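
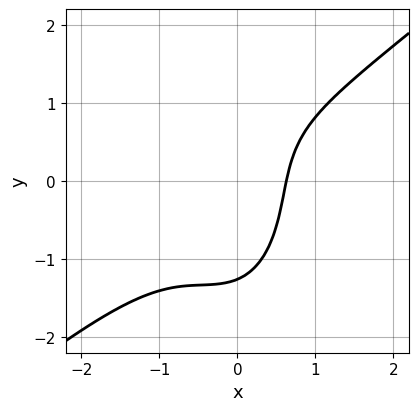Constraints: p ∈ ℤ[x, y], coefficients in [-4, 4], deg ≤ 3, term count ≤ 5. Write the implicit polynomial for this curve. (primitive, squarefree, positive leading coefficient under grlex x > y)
3*x^3 - 3*x^2*y - y^3 + 2*x - 2

The degree is 3 — no degree-2 curve has this shape.
Solving for integer coefficients yields p as stated.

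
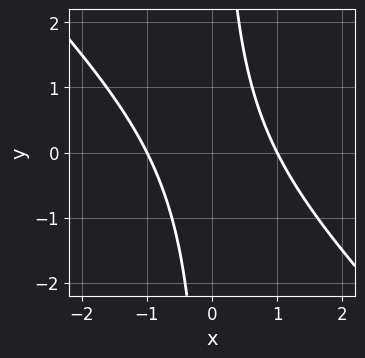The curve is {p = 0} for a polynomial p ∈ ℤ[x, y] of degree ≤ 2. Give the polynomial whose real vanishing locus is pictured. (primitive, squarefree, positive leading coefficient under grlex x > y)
1. The degree is 2 — no degree-1 curve has this shape.
2. Observable constraints: the x-axis gridline crossings are at x ∈ {-1, 1}; it misses every integer gridline on the y-axis.
3. These observations pin down the coefficients.

x^2 + x*y - 1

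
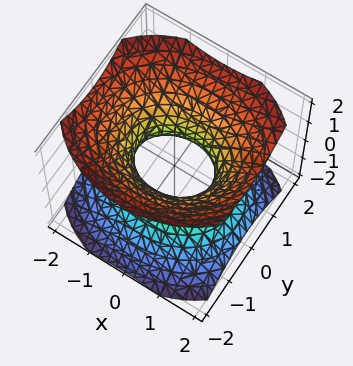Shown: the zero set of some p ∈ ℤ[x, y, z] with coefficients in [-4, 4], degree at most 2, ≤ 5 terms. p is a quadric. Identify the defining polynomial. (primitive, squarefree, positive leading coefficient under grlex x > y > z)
2*x^2 + 3*y^2 - 3*z^2 - 2

Degree: one connected sheet with a waist; a quadric, so deg p = 2.
Symmetries: mirror symmetry z ↦ −z ⇒ only even powers of z; mirror symmetry x ↦ −x ⇒ only even powers of x; the y ↦ −y reflection is a symmetry, so y appears only in even powers.
From the axis intercepts and sections: the surface avoids every integer z-axis point in the box; the x-axis gridline crossings are at x ∈ {-1, 1}.
Solving for integer coefficients yields p as stated.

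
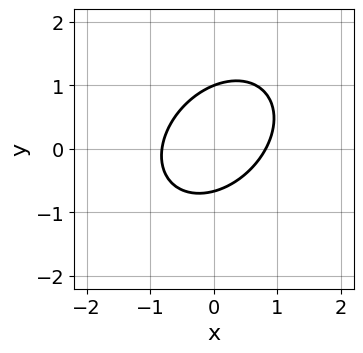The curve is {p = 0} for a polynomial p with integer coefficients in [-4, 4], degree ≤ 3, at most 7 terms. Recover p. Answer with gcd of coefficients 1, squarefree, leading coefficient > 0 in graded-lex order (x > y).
3*x^2 - 2*x*y + 3*y^2 - y - 2

Degree: a generic line meets the curve in up to 2 points, so deg p = 2.
From the visible intercepts: it crosses the y-axis at the gridline y = 1.
Solving for integer coefficients yields p as stated.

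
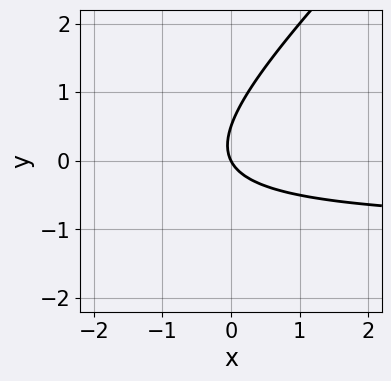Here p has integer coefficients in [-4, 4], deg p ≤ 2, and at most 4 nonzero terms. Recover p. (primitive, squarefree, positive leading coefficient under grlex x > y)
deg p = 2. A generic line meets the curve in up to 2 points.
Reading off the gridlines: one x-axis crossing is at x = 0; it meets the y-axis at y = 0 (among the integer gridlines).
Fitting integer coefficients to these (and the overall shape) gives p.

2*x*y - 2*y^2 + 2*x + y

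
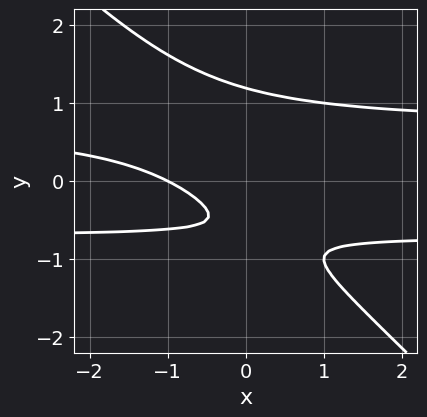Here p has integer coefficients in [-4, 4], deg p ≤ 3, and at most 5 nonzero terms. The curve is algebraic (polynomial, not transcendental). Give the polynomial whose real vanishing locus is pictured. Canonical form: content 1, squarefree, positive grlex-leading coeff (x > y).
2*x*y^2 + 2*y^3 - x - 2*y - 1

1. The degree is 3 — a generic line meets the curve in up to 3 points.
2. Checking where it meets the axes: it meets the x-axis at x = -1 (among the integer gridlines).
3. Fitting integer coefficients to these (and the overall shape) gives p.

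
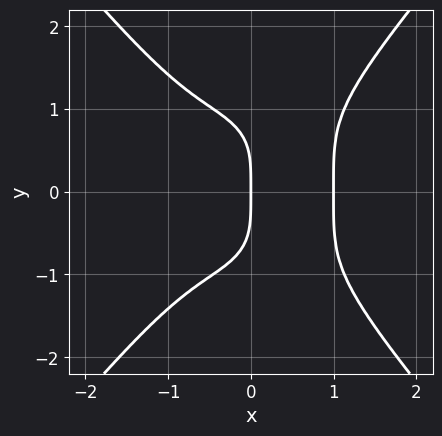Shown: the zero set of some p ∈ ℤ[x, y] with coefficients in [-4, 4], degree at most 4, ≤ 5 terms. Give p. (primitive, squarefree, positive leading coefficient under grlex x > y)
2*x^4 - y^4 - 2*x

(a) Degree: no degree-3 curve has this shape, so deg p = 4.
(b) Symmetries: the y ↦ −y reflection is a symmetry, so y appears only in even powers.
(c) From the visible intercepts: it crosses the y-axis at the gridline y = 0; the x-axis gridline crossings are at x ∈ {0, 1}.
(d) Putting this together gives p.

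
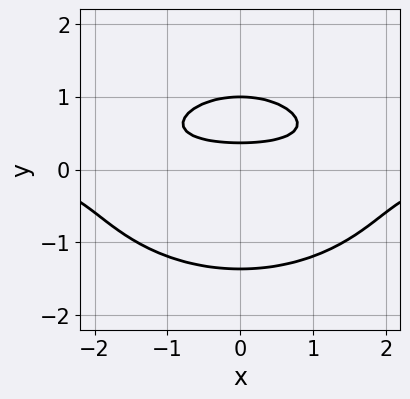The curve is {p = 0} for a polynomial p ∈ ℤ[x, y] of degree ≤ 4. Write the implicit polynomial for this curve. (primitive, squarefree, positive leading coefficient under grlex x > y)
x^2*y + 2*y^3 - 3*y + 1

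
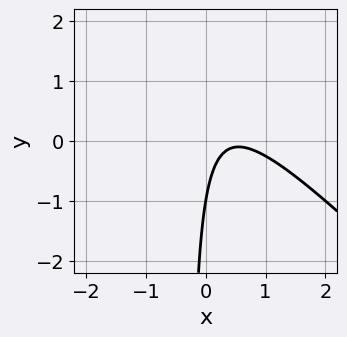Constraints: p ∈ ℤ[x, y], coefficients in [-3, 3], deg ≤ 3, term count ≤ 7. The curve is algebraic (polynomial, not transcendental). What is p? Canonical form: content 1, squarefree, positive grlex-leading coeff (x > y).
3*x^2 + 3*x*y - 3*x + y + 1

First, deg p = 2.
Next, reading off the gridlines: no x-intercept at any integer in the box; it meets the y-axis at y = -1 (among the integer gridlines).
Finally, fitting integer coefficients to these (and the overall shape) gives p.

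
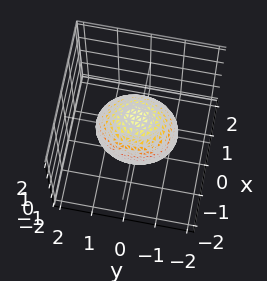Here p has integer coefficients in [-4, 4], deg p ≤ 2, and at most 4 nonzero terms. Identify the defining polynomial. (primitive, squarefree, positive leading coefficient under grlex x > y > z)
First, degree: a closed, bounded, convex surface; a quadric, so deg p = 2.
Next, symmetries: it's symmetric under x → −x, forcing even powers of x; mirror symmetry z ↦ −z ⇒ only even powers of z; the y ↦ −y reflection is a symmetry, so y appears only in even powers.
Then, against the integer gridlines: the x-axis gridline crossings are at x ∈ {-1, 1}.
Finally, the integer polynomial consistent with all of this is the stated p.

3*x^2 + 2*y^2 + 2*z^2 - 3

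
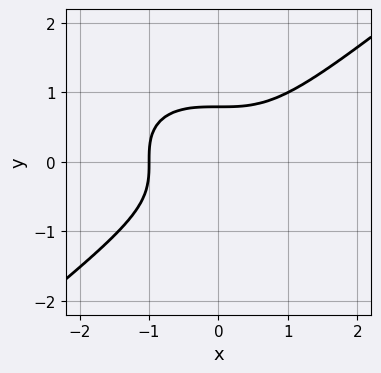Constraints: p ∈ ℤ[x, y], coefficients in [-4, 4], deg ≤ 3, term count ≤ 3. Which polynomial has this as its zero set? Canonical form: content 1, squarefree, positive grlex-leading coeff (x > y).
x^3 - 2*y^3 + 1

(a) deg p = 3. A generic line meets the curve in up to 3 points.
(b) From the axis intercepts and sections: one x-axis crossing is at x = -1.
(c) Matching integer coefficients to the picture gives p.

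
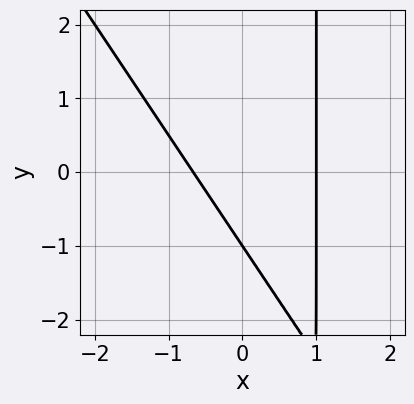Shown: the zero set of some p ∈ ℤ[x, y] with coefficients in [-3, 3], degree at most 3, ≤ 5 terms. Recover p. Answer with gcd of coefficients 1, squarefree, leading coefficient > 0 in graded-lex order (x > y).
3*x^2 + 2*x*y - x - 2*y - 2

(a) deg p = 2. A generic line meets the curve in up to 2 points.
(b) From the axis intercepts and sections: it crosses the y-axis at the gridline y = -1; one x-axis crossing is at x = 1.
(c) These observations pin down the coefficients.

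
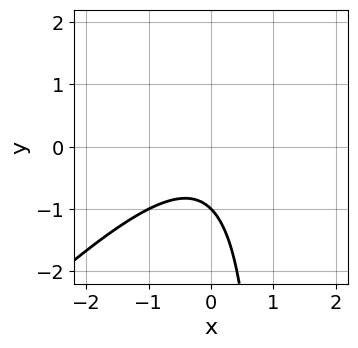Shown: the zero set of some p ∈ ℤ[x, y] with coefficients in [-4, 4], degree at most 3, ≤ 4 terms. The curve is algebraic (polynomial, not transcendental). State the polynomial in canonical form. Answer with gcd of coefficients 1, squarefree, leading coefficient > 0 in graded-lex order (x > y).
x^2 - x*y + y + 1

First, degree: no degree-1 curve has this shape, so deg p = 2.
Then, reading off the gridlines: no x-intercept at any integer in the box; one y-axis crossing is at y = -1.
Finally, solving for integer coefficients yields p as stated.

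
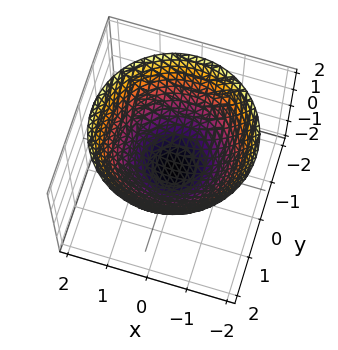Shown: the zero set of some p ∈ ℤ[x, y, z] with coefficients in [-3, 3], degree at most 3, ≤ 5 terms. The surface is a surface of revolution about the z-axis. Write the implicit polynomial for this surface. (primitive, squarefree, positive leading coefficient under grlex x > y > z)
2*x^2 + 2*y^2 - 3*z - 1

1. deg p = 2.
2. Symmetry: the z-axis is an axis of rotation, so x and y enter only as x² + y².
3. From the axis intercepts and sections: a circular section at z = 0 has radius between 0 and 1.
4. The integer polynomial consistent with all of this is the stated p.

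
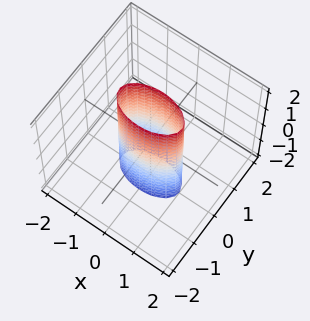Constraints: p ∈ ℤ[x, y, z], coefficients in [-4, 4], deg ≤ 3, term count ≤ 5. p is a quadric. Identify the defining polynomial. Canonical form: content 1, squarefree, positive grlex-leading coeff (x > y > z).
1. The degree is 2 — a cylinder; a quadric.
2. Symmetries: it's symmetric under x → −x, forcing even powers of x; mirror symmetry z ↦ −z ⇒ only even powers of z; the y ↦ −y reflection is a symmetry, so y appears only in even powers.
3. From the visible intercepts: among the integer gridlines, it crosses the x-axis at x ∈ {-1, 1}; no z-intercept at any integer in the box.
4. The integer polynomial consistent with all of this is the stated p.

x^2 + 3*y^2 - 1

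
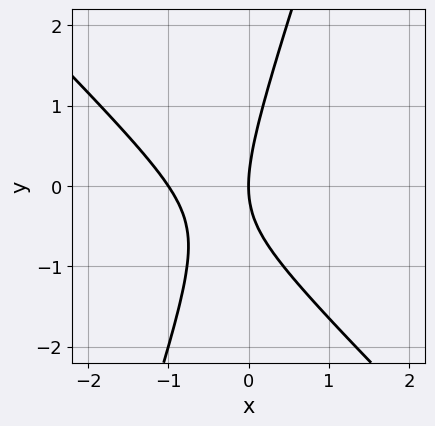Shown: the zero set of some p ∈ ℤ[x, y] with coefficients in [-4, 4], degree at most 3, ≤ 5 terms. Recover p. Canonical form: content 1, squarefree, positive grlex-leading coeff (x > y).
3*x^2 + 2*x*y - y^2 + 3*x

(a) deg p = 2.
(b) Reading off the gridlines: the x-axis gridline crossings are at x ∈ {-1, 0}; it crosses the y-axis at the gridline y = 0.
(c) Solving for integer coefficients yields p as stated.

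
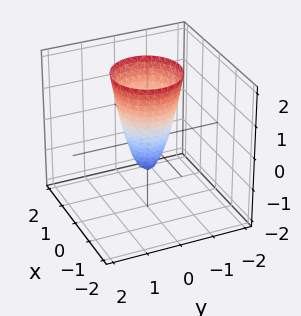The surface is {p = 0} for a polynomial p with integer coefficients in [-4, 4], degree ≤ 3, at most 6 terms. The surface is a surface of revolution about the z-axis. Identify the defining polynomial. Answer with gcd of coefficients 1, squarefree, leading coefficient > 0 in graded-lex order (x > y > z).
3*x^2 + 3*y^2 - z - 1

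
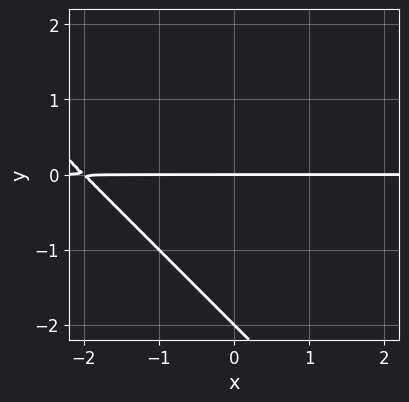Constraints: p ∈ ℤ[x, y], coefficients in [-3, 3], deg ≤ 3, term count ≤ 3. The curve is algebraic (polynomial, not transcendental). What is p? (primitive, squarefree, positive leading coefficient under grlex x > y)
First, deg p = 2. A generic line meets the curve in up to 2 points.
Then, from the axis intercepts and sections: among the integer gridlines, it crosses the y-axis at y ∈ {-2, 0}; the visible x-axis segment lies entirely on the curve.
Finally, matching integer coefficients to the picture gives p.

x*y + y^2 + 2*y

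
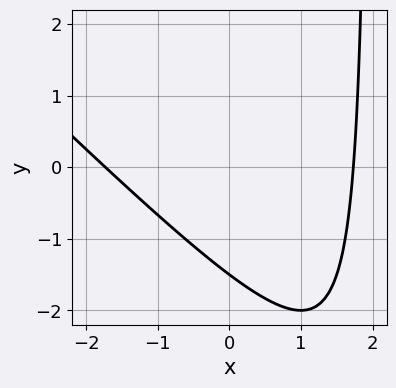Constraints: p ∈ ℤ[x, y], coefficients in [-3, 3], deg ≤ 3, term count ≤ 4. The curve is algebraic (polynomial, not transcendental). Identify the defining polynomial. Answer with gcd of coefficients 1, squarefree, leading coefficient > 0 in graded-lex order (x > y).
x^2 + x*y - 2*y - 3

1. The degree is 2 — no degree-1 curve has this shape.
2. Solving for integer coefficients yields p as stated.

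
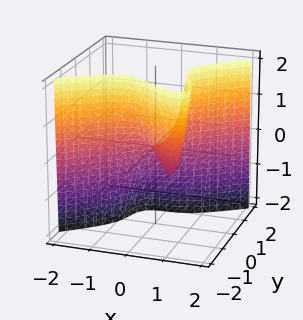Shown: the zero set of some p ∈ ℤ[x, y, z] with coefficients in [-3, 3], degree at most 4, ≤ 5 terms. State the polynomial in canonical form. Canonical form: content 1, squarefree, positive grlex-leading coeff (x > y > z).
First, degree: a generic line meets the surface in up to 3 points, so deg p = 3.
Next, from the axis intercepts and sections: it meets the z-axis at z = 0 (among the integer gridlines); it crosses the x-axis at the gridline x = 0.
Finally, assembling these constraints gives the stated polynomial.

3*x^3 - 3*x*y^2 - 3*y^3 + 3*x*y - z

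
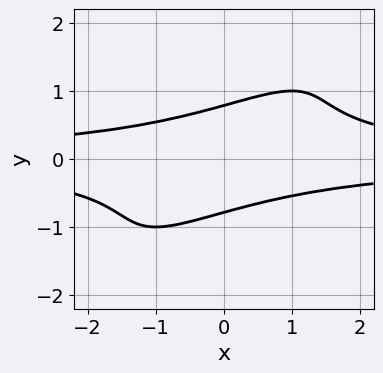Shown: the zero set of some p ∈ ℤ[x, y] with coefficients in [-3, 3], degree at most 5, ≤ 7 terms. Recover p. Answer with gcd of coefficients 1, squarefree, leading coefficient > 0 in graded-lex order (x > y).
x^2*y^2 - 2*x*y^3 + y^4 + y^2 - 1

Degree: the shape is more complex than any degree-3 curve, so deg p = 4.
From the visible intercepts: the curve avoids every integer x-axis point in the box.
These observations pin down the coefficients.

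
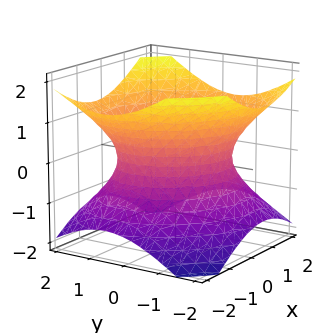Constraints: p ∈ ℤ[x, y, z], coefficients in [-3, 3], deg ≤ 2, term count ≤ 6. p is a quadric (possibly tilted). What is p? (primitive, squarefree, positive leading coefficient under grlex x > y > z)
2*x^2 + x*y + 2*y^2 - 3*z^2 - 3

First, deg p = 2. A generic line meets the surface in up to 2 points.
Next, reading off the gridlines: it misses every integer gridline on the z-axis.
Finally, the integer polynomial consistent with all of this is the stated p.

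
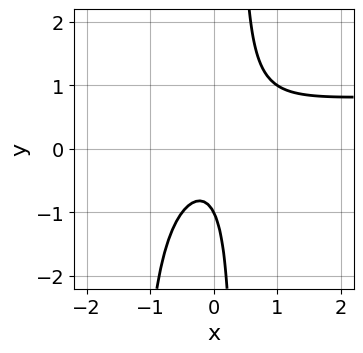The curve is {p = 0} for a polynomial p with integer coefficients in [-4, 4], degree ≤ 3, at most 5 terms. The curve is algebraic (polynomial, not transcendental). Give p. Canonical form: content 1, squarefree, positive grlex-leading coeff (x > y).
The degree is 3 — a generic line meets the curve in up to 3 points.
Observable constraints: it misses every integer gridline on the x-axis; it meets the y-axis at y = -1 (among the integer gridlines).
Assembling these constraints gives the stated polynomial.

2*x^2*y - 2*x^2 + 2*x*y - y - 1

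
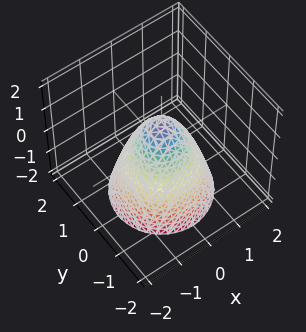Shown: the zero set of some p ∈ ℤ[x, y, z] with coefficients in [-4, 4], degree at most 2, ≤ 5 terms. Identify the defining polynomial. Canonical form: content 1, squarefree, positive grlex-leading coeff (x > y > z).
Degree: no degree-1 surface has this shape, so deg p = 2.
Symmetry: every cross-section ⟂ z is a circle, so x, y appear only via x² + y².
Reading off the gridlines: it crosses the z-axis at the gridline z = 1; a circular section at z = 0 has radius between 0 and 1.
These observations pin down the coefficients.

3*x^2 + 3*y^2 + 2*z - 2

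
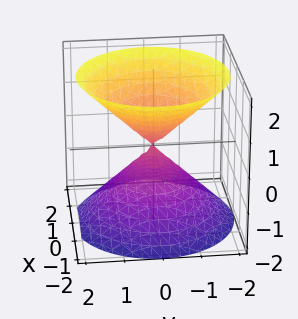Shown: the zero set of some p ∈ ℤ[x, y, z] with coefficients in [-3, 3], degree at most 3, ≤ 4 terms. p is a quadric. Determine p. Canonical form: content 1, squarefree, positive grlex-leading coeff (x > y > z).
x^2 + y^2 - z^2

1. The picture has 2 separate pieces. They look like related sheets of one shape, so recover p as a whole.
2. The degree is 2 — a double cone through the origin; a quadric.
3. Symmetry: the z-axis is an axis of rotation, so x and y enter only as x² + y²; mirror symmetry z ↦ −z ⇒ only even powers of z.
4. From the axis intercepts and sections: a circular section at z = 1 has radius exactly 1; one y-axis crossing is at y = 0.
5. Assembling these constraints gives the stated polynomial.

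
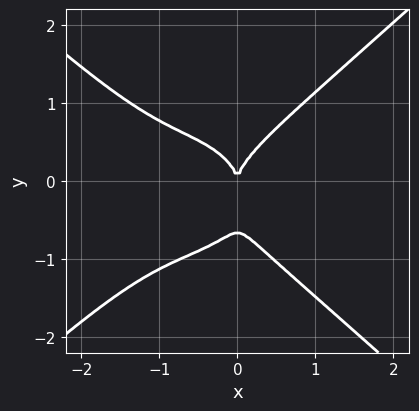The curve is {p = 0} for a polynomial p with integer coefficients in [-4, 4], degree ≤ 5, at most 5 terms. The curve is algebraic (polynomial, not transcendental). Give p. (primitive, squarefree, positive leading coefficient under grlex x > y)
First, deg p = 4. The shape is more complex than any degree-3 curve.
Then, reading off the gridlines: it meets the y-axis at y = 0 (among the integer gridlines); one x-axis crossing is at x = 0.
Finally, these observations pin down the coefficients.

2*x^4 - 3*y^4 + 3*x^3 - 2*y^3 + 3*x^2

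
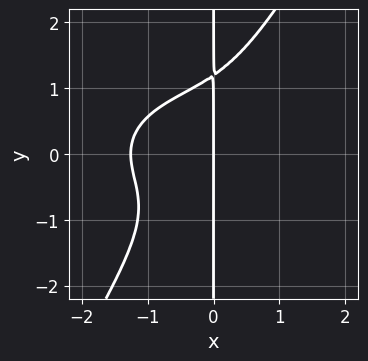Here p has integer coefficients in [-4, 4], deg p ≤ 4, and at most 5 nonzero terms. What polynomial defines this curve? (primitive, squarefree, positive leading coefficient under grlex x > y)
1. The degree is 4 — a generic line meets the curve in up to 4 points.
2. Against the integer gridlines: the visible y-axis segment lies entirely on the curve; it crosses the x-axis at the gridline x = 0.
3. Together with the visible shape, these determine p as stated.

x^4 + 3*x^2*y^2 - 2*x*y^3 + x*y^2 + 2*x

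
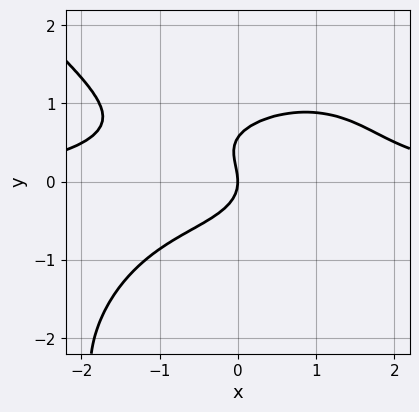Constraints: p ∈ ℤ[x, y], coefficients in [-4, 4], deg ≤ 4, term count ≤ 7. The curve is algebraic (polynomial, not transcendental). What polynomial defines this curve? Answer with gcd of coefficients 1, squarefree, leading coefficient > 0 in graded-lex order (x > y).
x^3*y + y^4 + 3*y^3 - 2*y^2 - 2*x

First, degree: the shape is more complex than any degree-3 curve, so deg p = 4.
Next, against the integer gridlines: it meets the y-axis at y = 0 (among the integer gridlines); it meets the x-axis at x = 0 (among the integer gridlines).
Finally, fitting integer coefficients to these (and the overall shape) gives p.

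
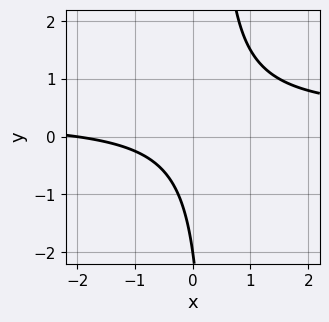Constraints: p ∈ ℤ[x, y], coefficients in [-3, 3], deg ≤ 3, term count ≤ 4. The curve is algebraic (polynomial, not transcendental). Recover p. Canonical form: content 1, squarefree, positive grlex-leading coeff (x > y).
3*x*y - x - y - 2

The degree is 2 — the shape is more complex than any degree-1 curve.
From the visible intercepts: one y-axis crossing is at y = -2; one x-axis crossing is at x = -2.
Solving for integer coefficients yields p as stated.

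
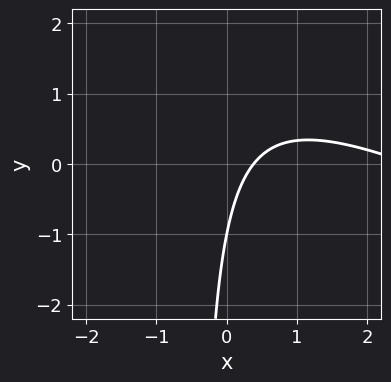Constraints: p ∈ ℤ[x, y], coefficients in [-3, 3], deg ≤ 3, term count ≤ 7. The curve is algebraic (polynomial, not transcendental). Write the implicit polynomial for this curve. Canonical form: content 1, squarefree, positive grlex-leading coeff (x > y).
x^2 + 2*x*y - 3*x + y + 1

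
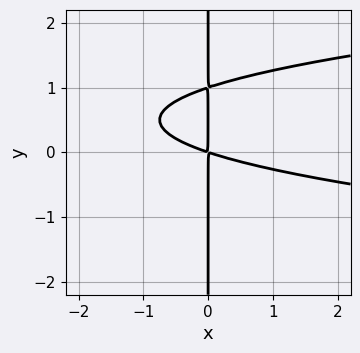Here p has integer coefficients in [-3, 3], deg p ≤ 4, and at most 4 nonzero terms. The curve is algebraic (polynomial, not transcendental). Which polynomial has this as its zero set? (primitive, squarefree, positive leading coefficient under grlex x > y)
The degree is 3 — a generic line meets the curve in up to 3 points.
From the visible intercepts: every point of the y-axis in the box is on the curve.
Fitting integer coefficients to these (and the overall shape) gives p.

3*x*y^2 - x^2 - 3*x*y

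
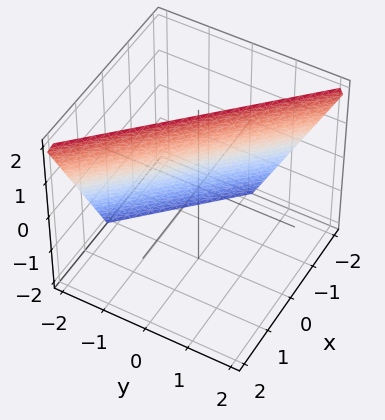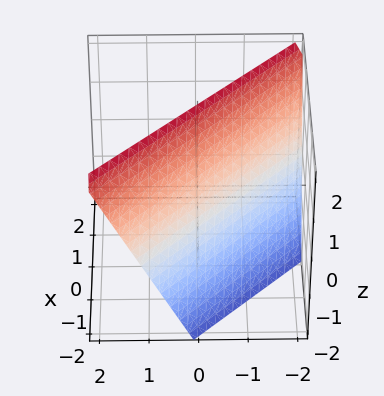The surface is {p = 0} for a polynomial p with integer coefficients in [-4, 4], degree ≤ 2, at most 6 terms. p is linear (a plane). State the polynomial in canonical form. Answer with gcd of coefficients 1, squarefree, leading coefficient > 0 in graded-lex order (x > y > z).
2*x + 2*y - z + 2

First, the degree is 1 — the surface is flat (a plane).
Next, checking where it meets the axes: one y-axis crossing is at y = -1; one z-axis crossing is at z = 2; it crosses the x-axis at the gridline x = -1.
Finally, putting this together gives p.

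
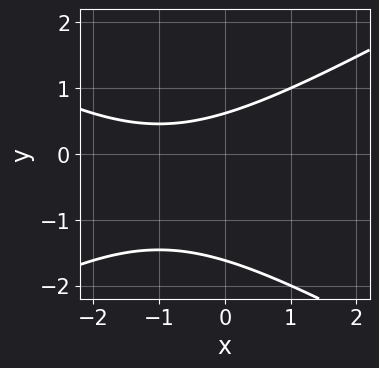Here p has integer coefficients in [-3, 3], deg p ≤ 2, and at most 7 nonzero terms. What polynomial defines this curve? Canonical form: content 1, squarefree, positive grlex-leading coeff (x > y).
x^2 - 3*y^2 + 2*x - 3*y + 3

1. The degree is 2 — no degree-1 curve has this shape.
2. From the visible intercepts: no x-intercept at any integer in the box.
3. Together with the visible shape, these determine p as stated.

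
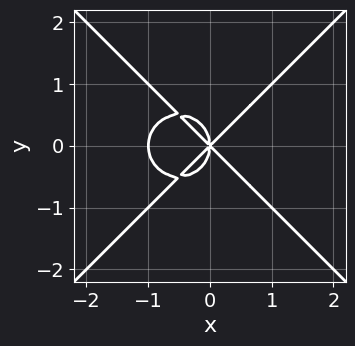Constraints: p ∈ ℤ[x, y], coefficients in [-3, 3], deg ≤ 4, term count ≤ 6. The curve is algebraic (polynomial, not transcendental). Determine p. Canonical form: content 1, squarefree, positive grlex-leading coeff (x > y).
x^4 - y^4 + x^3 - x*y^2

First, the degree is 4 — the shape is more complex than any degree-3 curve.
Then, symmetries: mirror symmetry y ↦ −y ⇒ only even powers of y.
Then, observable constraints: among the integer gridlines, it crosses the x-axis at x ∈ {-1, 0}; it crosses the y-axis at the gridline y = 0.
Finally, putting this together gives p.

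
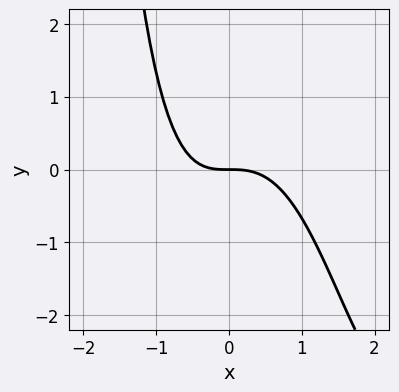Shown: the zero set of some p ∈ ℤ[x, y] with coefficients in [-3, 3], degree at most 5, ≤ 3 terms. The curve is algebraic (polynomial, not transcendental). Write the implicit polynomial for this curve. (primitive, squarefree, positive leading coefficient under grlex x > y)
x^4 - 3*x^3 - 3*y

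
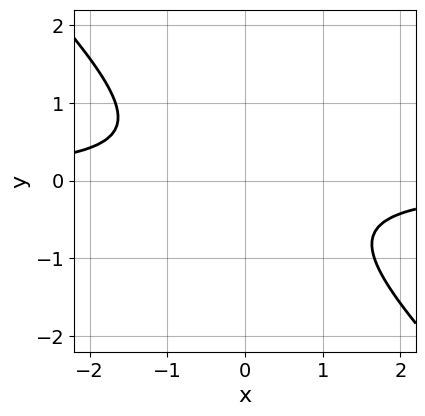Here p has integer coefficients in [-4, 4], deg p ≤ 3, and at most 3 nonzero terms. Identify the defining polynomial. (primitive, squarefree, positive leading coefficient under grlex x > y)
First, the degree is 2 — the shape is more complex than any degree-1 curve.
Next, observable constraints: the curve avoids every integer x-axis point in the box; no y-intercept at any integer in the box.
Finally, putting this together gives p.

3*x*y + 3*y^2 + 2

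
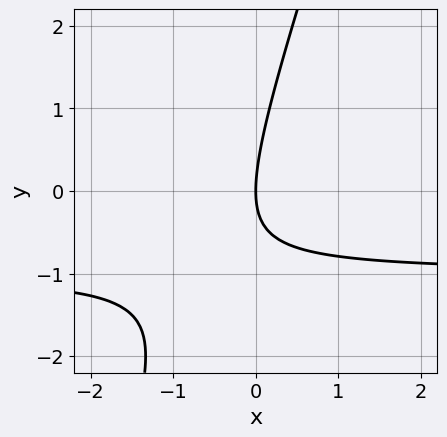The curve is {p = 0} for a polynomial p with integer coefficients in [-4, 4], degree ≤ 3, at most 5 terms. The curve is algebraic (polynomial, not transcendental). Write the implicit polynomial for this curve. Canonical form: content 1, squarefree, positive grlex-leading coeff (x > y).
3*x*y - y^2 + 3*x

(a) deg p = 2. No degree-1 curve has this shape.
(b) From the axis intercepts and sections: it crosses the y-axis at the gridline y = 0; one x-axis crossing is at x = 0.
(c) These observations pin down the coefficients.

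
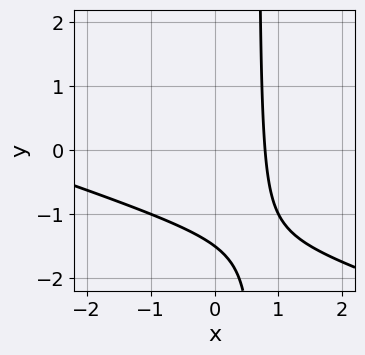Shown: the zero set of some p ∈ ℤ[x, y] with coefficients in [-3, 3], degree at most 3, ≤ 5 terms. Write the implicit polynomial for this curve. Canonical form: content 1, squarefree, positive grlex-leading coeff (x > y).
The degree is 2 — no degree-1 curve has this shape.
The integer polynomial consistent with all of this is the stated p.

x^2 + 3*x*y + 3*x - 2*y - 3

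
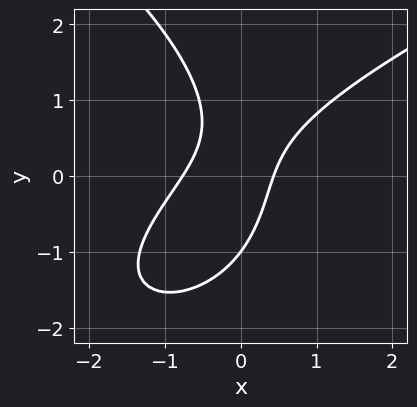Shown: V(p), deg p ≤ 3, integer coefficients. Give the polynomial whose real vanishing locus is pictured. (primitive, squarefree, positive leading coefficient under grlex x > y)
y^3 - 3*x^2 + 3*x*y - x + 1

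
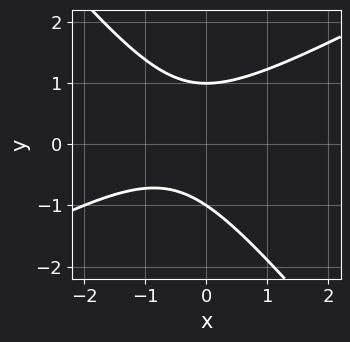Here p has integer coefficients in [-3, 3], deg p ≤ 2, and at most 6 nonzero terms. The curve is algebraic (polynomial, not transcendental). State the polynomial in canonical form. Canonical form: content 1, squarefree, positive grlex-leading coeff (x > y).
(a) The degree is 2 — the shape is more complex than any degree-1 curve.
(b) From the visible intercepts: among the integer gridlines, it crosses the y-axis at y ∈ {-1, 1}; no x-intercept at any integer in the box.
(c) Assembling these constraints gives the stated polynomial.

2*x^2 - 2*x*y - 3*y^2 + 2*x + 3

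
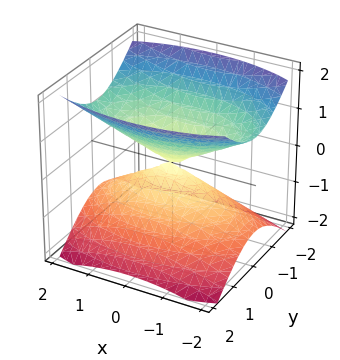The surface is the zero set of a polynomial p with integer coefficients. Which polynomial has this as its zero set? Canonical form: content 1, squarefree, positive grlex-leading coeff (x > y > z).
(a) There are 2 components. They look like related sheets of one shape, so recover p as a whole.
(b) The degree is 2 — a double cone through the origin; a quadric.
(c) Symmetries: it's symmetric under z → −z, forcing even powers of z; the x ↦ −x reflection is a symmetry, so x appears only in even powers; the y ↦ −y reflection is a symmetry, so y appears only in even powers.
(d) From the visible intercepts: it meets the z-axis at z = 0 (among the integer gridlines); one x-axis crossing is at x = 0; it crosses the y-axis at the gridline y = 0.
(e) Fitting integer coefficients to these (and the overall shape) gives p.

x^2 + 3*y^2 - 3*z^2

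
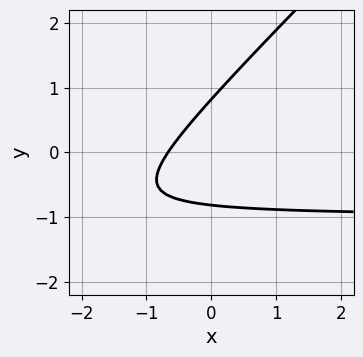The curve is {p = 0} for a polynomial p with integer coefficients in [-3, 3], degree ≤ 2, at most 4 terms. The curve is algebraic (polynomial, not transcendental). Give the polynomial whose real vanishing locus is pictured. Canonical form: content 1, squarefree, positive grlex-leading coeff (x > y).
1. Degree: no degree-1 curve has this shape, so deg p = 2.
2. Solving for integer coefficients yields p as stated.

3*x*y - 3*y^2 + 3*x + 2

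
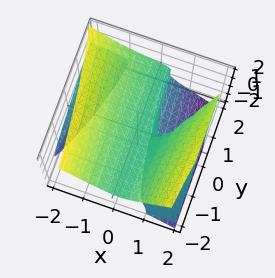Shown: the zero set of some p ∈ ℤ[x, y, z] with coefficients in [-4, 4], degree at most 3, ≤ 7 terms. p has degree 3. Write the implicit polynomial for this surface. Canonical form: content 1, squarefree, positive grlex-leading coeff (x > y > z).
x^2*y - 3*x^2*z + 3*z^3 + 2*x - 1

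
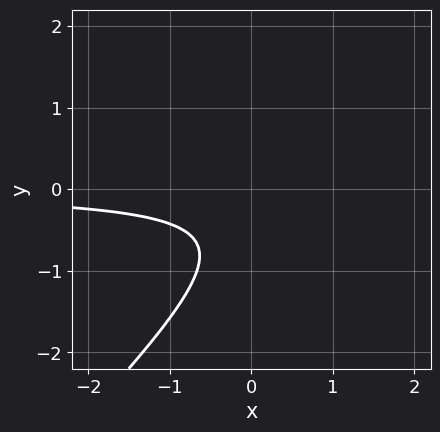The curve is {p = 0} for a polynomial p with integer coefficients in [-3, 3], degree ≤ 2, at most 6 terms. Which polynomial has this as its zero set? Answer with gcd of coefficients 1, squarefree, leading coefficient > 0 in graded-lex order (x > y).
3*x*y - 3*y^2 - 3*y - 2

(a) Degree: no degree-1 curve has this shape, so deg p = 2.
(b) Against the integer gridlines: it misses every integer gridline on the x-axis; it misses every integer gridline on the y-axis.
(c) Putting this together gives p.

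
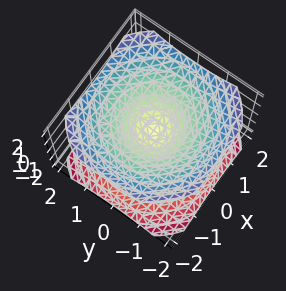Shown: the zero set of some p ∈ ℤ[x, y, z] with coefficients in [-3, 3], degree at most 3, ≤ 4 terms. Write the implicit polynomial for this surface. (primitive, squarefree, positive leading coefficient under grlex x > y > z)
2*x^2 + 2*y^2 - 3*z^2

1. I count 2 distinct pieces.
2. The degree is 2 — two nappes meeting at a single point; a quadric.
3. Symmetries: the z-axis is an axis of rotation, so x and y enter only as x² + y²; mirror symmetry z ↦ −z ⇒ only even powers of z.
4. From the visible intercepts: a circular section at z = -1 has radius between 1 and 2; one x-axis crossing is at x = 0; it crosses the z-axis at the gridline z = 0.
5. Assembling these constraints gives the stated polynomial.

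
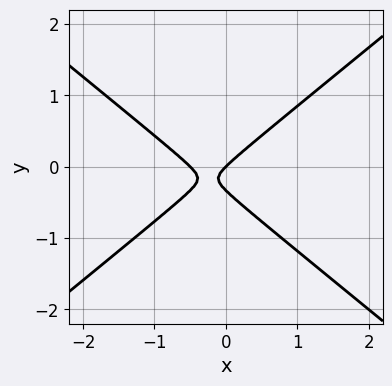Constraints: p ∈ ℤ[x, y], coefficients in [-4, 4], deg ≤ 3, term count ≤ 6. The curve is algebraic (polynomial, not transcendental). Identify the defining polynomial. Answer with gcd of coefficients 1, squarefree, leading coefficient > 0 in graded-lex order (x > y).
2*x^2 - 3*y^2 + x - y

First, deg p = 2. A generic line meets the curve in up to 2 points.
Then, against the integer gridlines: one y-axis crossing is at y = 0; it crosses the x-axis at the gridline x = 0.
Finally, the integer polynomial consistent with all of this is the stated p.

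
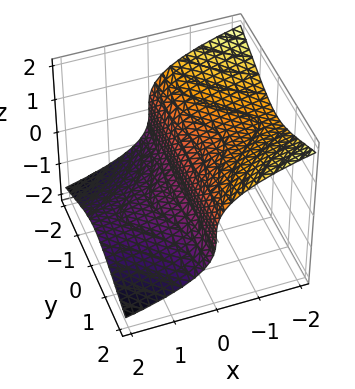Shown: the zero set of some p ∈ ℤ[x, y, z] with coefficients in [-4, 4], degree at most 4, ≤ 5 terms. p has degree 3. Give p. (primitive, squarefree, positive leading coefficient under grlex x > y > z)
x*y^2 + 2*z^3 + x

Degree: the shape is more complex than any degree-2 surface, so deg p = 3.
From the axis intercepts and sections: the visible y-axis segment lies entirely on the surface; it crosses the x-axis at the gridline x = 0.
These observations pin down the coefficients.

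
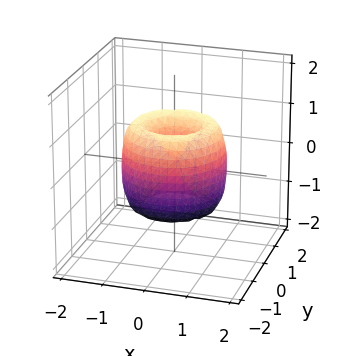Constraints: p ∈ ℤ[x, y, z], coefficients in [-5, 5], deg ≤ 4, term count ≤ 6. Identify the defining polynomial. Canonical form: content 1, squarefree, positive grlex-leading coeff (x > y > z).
1. Degree: the shape is more complex than any degree-3 surface, so deg p = 4.
2. Symmetries: the z-axis is an axis of rotation, so x and y enter only as x² + y².
3. From the axis intercepts and sections: it meets the z-axis at z = 0 (among the integer gridlines); it crosses the y-axis at the gridline y = 0; one x-axis crossing is at x = 0; a circular section at z = 0 has radius between 1 and 2.
4. Solving for integer coefficients yields p as stated.

2*x^4 + 4*x^2*y^2 + 2*y^4 - 3*x^2 - 3*y^2 + z^2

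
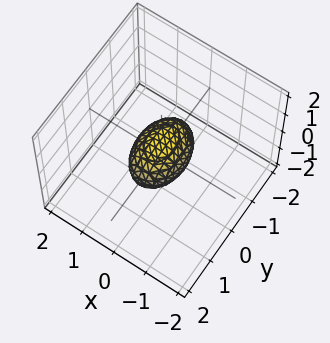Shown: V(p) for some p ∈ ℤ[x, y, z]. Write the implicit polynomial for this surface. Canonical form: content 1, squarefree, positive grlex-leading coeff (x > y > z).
2*x^2 + y^2 + 2*z^2 - 1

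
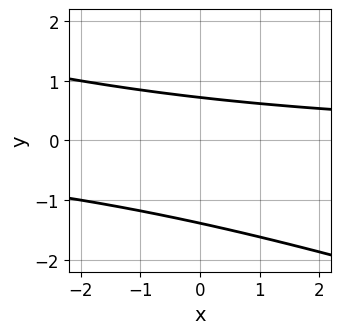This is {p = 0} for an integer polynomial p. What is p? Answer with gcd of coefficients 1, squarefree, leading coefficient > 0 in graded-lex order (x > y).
(a) Degree: a generic line meets the curve in up to 2 points, so deg p = 2.
(b) Checking where it meets the axes: no x-intercept at any integer in the box.
(c) Putting this together gives p.

x*y + 3*y^2 + 2*y - 3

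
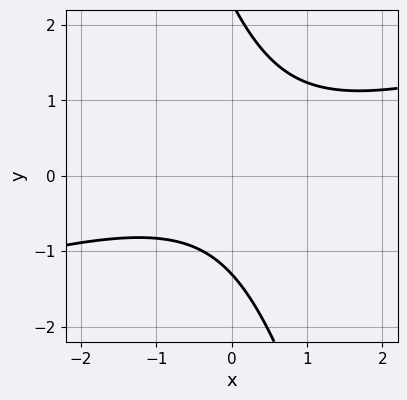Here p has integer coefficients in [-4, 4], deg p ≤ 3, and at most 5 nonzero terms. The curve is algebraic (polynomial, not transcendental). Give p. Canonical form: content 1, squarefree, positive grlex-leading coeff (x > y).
The degree is 2 — a generic line meets the curve in up to 2 points.
Observable constraints: no x-intercept at any integer in the box.
Together with the visible shape, these determine p as stated.

x^2 - 3*x*y - y^2 + y + 3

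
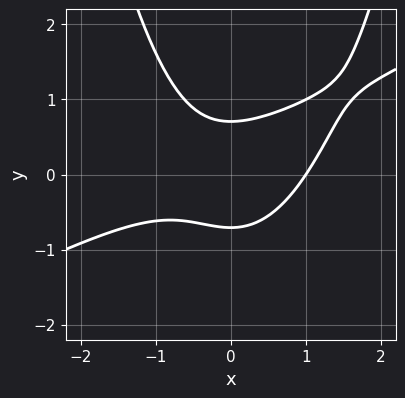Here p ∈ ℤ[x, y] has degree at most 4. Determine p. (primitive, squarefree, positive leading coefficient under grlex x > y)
x^3 - 2*x^2*y + 2*y^2 - 1

1. deg p = 3. A generic line meets the curve in up to 3 points.
2. Against the integer gridlines: one x-axis crossing is at x = 1.
3. The integer polynomial consistent with all of this is the stated p.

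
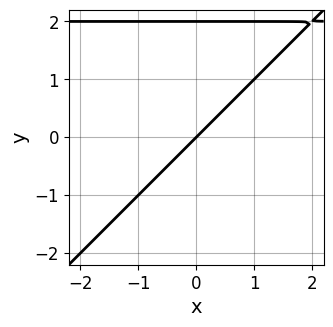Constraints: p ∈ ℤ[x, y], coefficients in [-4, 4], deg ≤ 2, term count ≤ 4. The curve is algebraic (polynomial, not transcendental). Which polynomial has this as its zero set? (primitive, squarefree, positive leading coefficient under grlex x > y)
1. deg p = 2. A generic line meets the curve in up to 2 points.
2. From the axis intercepts and sections: among the integer gridlines, it crosses the y-axis at y ∈ {0, 2}; it crosses the x-axis at the gridline x = 0.
3. Putting this together gives p.

x*y - y^2 - 2*x + 2*y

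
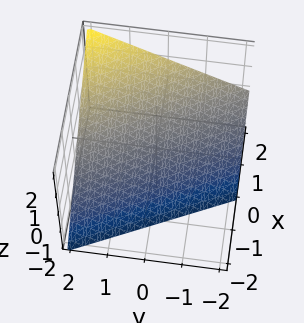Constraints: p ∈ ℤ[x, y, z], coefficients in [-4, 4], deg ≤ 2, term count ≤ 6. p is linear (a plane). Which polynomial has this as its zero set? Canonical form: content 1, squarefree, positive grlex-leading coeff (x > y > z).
2*x + y - 2*z - 2

(a) deg p = 1. The surface is flat (a plane).
(b) Checking where it meets the axes: it meets the x-axis at x = 1 (among the integer gridlines); it crosses the y-axis at the gridline y = 2.
(c) Matching integer coefficients to the picture gives p. Check: (0, 0, -1) on the z-axis lies on the surface, and p(0, 0, -1) = 0. ✓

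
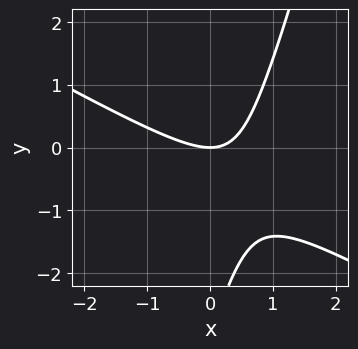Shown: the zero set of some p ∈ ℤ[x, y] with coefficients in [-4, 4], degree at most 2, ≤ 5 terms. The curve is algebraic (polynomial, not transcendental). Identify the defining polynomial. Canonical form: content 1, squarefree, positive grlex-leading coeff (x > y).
2*x^2 + 3*x*y - y^2 - 3*y

(a) The degree is 2 — a generic line meets the curve in up to 2 points.
(b) From the visible intercepts: it meets the x-axis at x = 0 (among the integer gridlines); it meets the y-axis at y = 0 (among the integer gridlines).
(c) Matching integer coefficients to the picture gives p.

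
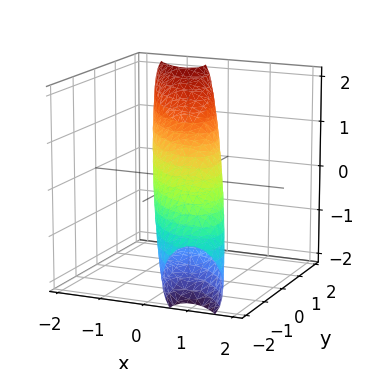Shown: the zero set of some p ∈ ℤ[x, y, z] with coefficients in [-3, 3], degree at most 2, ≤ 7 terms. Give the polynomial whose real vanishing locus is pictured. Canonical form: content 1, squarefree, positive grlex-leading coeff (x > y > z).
3*x^2 + 3*x*y + 2*y^2 - 3*y*z + 2*z^2 - 2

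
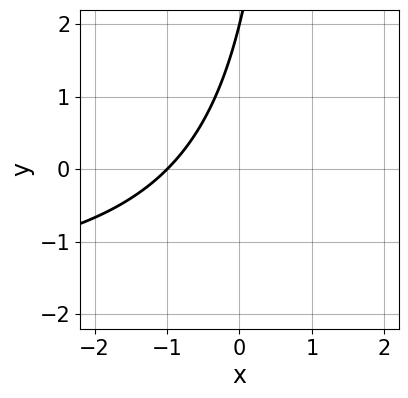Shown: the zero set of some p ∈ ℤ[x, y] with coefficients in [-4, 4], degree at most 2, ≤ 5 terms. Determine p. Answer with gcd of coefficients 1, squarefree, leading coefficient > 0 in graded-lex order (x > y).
(a) deg p = 2.
(b) Observable constraints: one x-axis crossing is at x = -1; it meets the y-axis at y = 2 (among the integer gridlines).
(c) The integer polynomial consistent with all of this is the stated p.

x*y + 2*x - y + 2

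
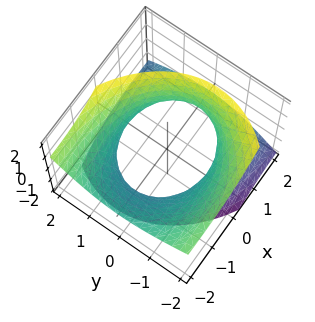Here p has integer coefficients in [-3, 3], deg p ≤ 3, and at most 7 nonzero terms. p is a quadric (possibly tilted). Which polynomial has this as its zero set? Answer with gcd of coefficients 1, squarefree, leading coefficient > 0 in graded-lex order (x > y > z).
x^2 + 3*x*z + 2*y^2 + y*z - 2*z^2 - 3

First, deg p = 2. The shape is more complex than any degree-1 surface.
Next, against the integer gridlines: no z-intercept at any integer in the box.
Finally, together with the visible shape, these determine p as stated.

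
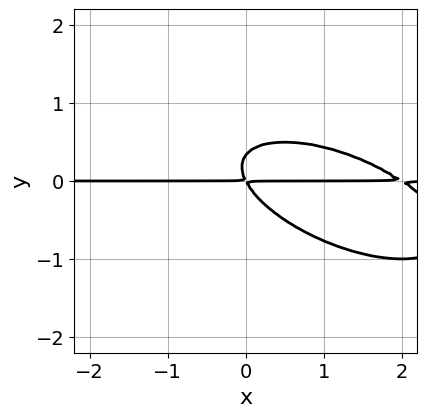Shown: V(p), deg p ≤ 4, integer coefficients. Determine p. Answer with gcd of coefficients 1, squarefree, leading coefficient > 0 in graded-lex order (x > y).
x^2*y + 2*x*y^2 + 3*y^3 - 2*x*y - y^2

(a) deg p = 3. A generic line meets the curve in up to 3 points.
(b) Observable constraints: the visible x-axis segment lies entirely on the curve.
(c) Solving for integer coefficients yields p as stated.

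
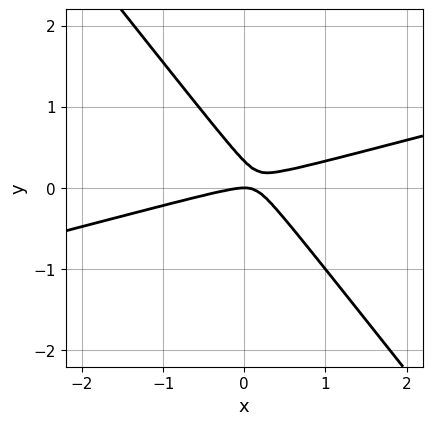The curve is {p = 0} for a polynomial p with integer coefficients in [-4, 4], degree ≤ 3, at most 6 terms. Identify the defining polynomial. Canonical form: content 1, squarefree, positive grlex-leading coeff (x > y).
deg p = 2. No degree-1 curve has this shape.
Checking where it meets the axes: it crosses the x-axis at the gridline x = 0; it crosses the y-axis at the gridline y = 0.
Fitting integer coefficients to these (and the overall shape) gives p.

x^2 - 3*x*y - 3*y^2 + y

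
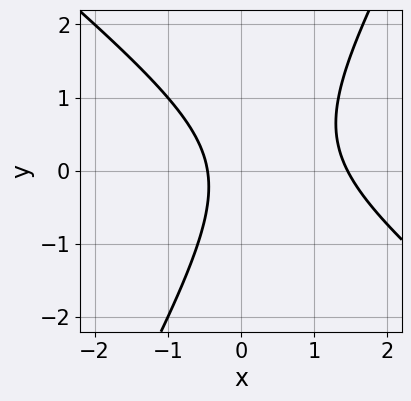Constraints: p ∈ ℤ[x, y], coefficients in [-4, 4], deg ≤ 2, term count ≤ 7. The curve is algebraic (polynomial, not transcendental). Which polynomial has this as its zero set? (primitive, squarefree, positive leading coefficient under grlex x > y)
First, the degree is 2 — the shape is more complex than any degree-1 curve.
Next, from the axis intercepts and sections: no y-intercept at any integer in the box.
Finally, assembling these constraints gives the stated polynomial.

3*x^2 + 2*x*y - 2*y^2 - 3*x - 2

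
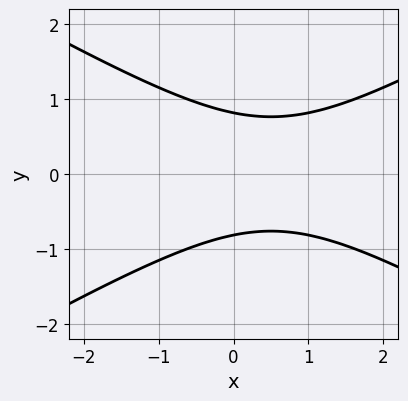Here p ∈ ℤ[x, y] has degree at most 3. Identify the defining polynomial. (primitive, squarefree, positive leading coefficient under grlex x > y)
First, degree: the shape is more complex than any degree-1 curve, so deg p = 2.
Then, symmetries: mirror symmetry y ↦ −y ⇒ only even powers of y.
Next, from the axis intercepts and sections: the curve avoids every integer x-axis point in the box.
Finally, together with the visible shape, these determine p as stated.

x^2 - 3*y^2 - x + 2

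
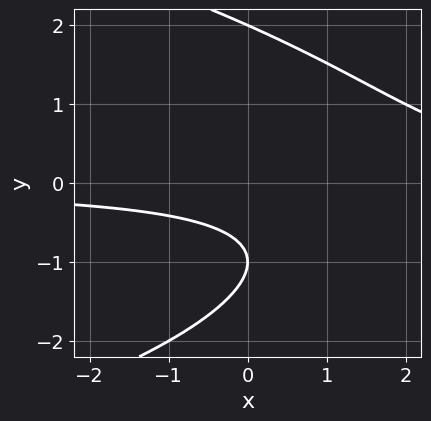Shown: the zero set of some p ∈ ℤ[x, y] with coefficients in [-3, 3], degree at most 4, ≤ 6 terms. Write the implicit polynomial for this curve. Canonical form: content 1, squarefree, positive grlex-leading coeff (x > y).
(a) deg p = 3. The shape is more complex than any degree-2 curve.
(b) Against the integer gridlines: the curve avoids every integer x-axis point in the box; the y-axis gridline crossings are at y ∈ {-1, 2}.
(c) These observations pin down the coefficients.

y^3 + 2*x*y - 3*y - 2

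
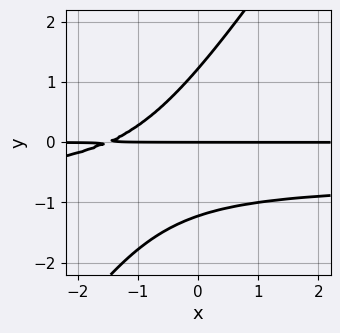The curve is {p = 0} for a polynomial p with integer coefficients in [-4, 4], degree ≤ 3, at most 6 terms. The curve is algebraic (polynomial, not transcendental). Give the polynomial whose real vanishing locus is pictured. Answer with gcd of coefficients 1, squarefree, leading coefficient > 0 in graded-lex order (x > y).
deg p = 3. A generic line meets the curve in up to 3 points.
Reading off the gridlines: the visible x-axis segment lies entirely on the curve; it meets the y-axis at y = 0 (among the integer gridlines).
Together with the visible shape, these determine p as stated.

3*x*y^2 - 2*y^3 + 2*x*y + 3*y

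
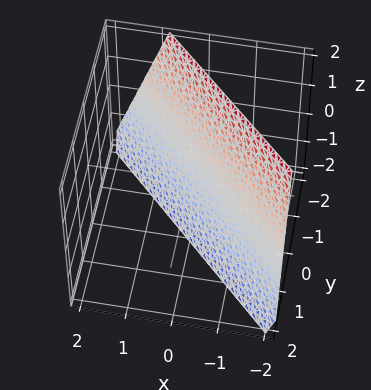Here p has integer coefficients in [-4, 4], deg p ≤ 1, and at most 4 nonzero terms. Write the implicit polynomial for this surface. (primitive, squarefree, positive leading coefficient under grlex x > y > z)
3*x + 3*y + z + 2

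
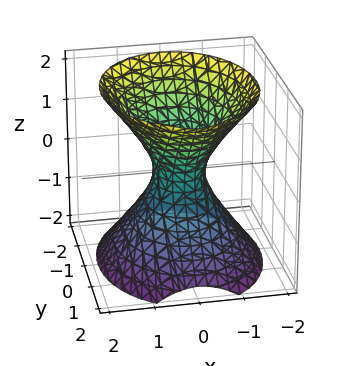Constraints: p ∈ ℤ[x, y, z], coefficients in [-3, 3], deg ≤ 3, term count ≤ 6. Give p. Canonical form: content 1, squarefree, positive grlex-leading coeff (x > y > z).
Degree: an hourglass — one-sheet hyperboloid; a quadric, so deg p = 2.
Symmetries: mirror symmetry x ↦ −x ⇒ only even powers of x; the y ↦ −y reflection is a symmetry, so y appears only in even powers; mirror symmetry z ↦ −z ⇒ only even powers of z.
Checking where it meets the axes: it misses every integer gridline on the z-axis.
Matching integer coefficients to the picture gives p.

3*x^2 + 2*y^2 - 2*z^2 - 1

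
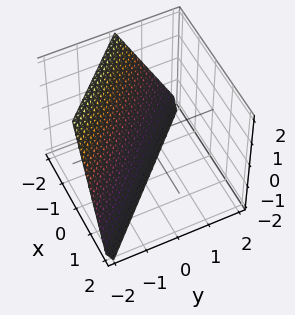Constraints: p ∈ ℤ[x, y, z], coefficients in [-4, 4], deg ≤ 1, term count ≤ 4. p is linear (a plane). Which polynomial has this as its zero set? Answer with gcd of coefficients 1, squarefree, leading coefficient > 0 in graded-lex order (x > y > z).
2*x + 2*y + z + 2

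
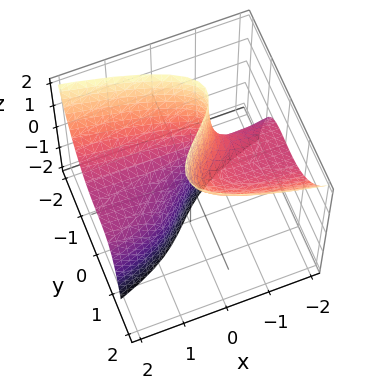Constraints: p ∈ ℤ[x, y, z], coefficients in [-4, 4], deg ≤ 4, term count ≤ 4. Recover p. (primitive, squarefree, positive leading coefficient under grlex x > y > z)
deg p = 3. The shape is more complex than any degree-2 surface.
From the visible intercepts: no z-intercept at any integer in the box; the surface avoids every integer x-axis point in the box.
These observations pin down the coefficients.

3*y^3 + 3*x*z - 3*y*z + 1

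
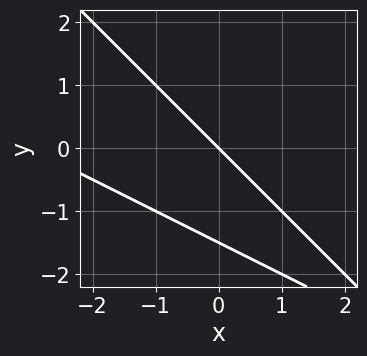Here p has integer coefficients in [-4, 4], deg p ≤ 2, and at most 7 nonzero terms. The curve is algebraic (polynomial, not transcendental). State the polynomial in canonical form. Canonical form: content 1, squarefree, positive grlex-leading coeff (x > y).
(a) The degree is 2 — the shape is more complex than any degree-1 curve.
(b) Checking where it meets the axes: one y-axis crossing is at y = 0; it crosses the x-axis at the gridline x = 0.
(c) Together with the visible shape, these determine p as stated.

x^2 + 3*x*y + 2*y^2 + 3*x + 3*y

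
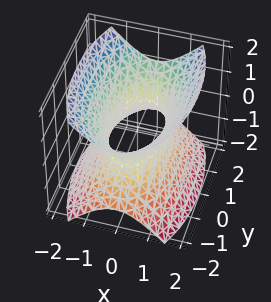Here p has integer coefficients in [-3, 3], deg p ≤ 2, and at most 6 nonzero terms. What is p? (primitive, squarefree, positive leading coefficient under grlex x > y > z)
3*x^2 + y^2 - 2*z^2 - 2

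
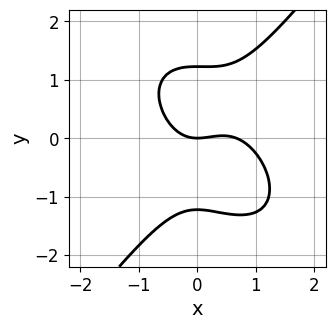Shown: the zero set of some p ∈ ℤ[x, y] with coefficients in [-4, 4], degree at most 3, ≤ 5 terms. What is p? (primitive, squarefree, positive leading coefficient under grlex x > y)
3*x^3 + x^2*y - 2*y^3 - 2*x^2 + 3*y

deg p = 3. The shape is more complex than any degree-2 curve.
From the visible intercepts: one y-axis crossing is at y = 0; one x-axis crossing is at x = 0.
Fitting integer coefficients to these (and the overall shape) gives p.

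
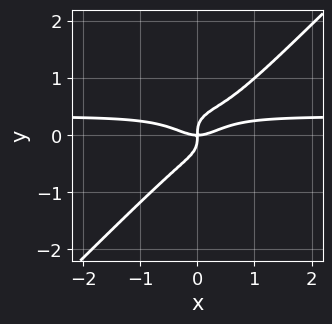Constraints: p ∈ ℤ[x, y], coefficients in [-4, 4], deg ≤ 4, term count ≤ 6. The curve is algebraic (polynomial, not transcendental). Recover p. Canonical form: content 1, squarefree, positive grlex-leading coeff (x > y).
3*x^3*y - 3*y^4 - x^3 + x*y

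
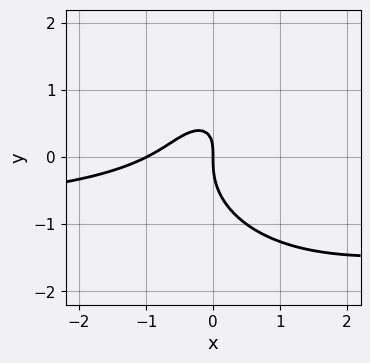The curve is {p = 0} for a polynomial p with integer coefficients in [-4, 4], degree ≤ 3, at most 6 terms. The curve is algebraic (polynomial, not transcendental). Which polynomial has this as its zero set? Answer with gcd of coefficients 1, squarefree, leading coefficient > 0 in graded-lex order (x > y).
Degree: a generic line meets the curve in up to 3 points, so deg p = 3.
Checking where it meets the axes: it crosses the y-axis at the gridline y = 0; the x-axis gridline crossings are at x ∈ {-1, 0}.
Putting this together gives p.

x^2*y + y^3 + x^2 - x*y + x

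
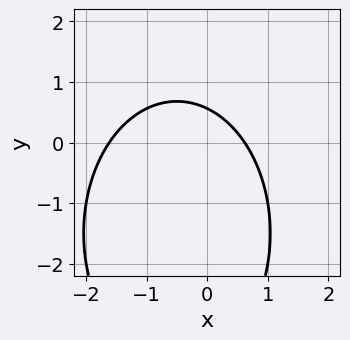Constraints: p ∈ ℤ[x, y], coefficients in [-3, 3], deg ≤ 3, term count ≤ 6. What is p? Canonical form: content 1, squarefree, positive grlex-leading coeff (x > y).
deg p = 2. A generic line meets the curve in up to 2 points.
Solving for integer coefficients yields p as stated.

2*x^2 + y^2 + 2*x + 3*y - 2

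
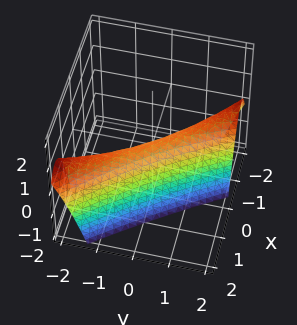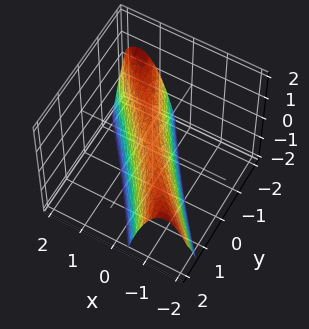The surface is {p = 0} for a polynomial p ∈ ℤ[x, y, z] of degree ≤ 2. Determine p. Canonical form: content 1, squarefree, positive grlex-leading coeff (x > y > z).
2*x^2 + 3*x*y + y^2 + z

First, the degree is 2 — the shape is more complex than any degree-1 surface.
Next, from the axis intercepts and sections: one z-axis crossing is at z = 0; it crosses the y-axis at the gridline y = 0; it crosses the x-axis at the gridline x = 0.
Finally, assembling these constraints gives the stated polynomial.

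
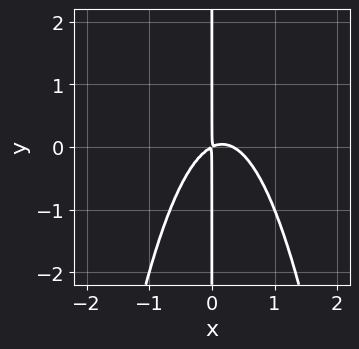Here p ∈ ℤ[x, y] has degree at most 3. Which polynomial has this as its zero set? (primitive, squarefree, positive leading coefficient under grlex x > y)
3*x^3 - x^2 + 2*x*y

First, the degree is 3 — no degree-2 curve has this shape.
Then, from the visible intercepts: every point of the y-axis in the box is on the curve.
Finally, these observations pin down the coefficients.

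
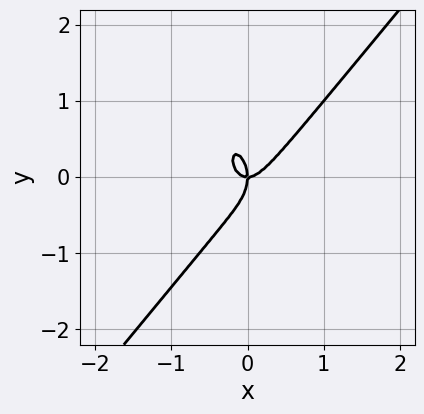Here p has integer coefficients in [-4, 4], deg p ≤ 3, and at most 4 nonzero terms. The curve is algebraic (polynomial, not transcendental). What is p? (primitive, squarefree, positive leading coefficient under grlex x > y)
3*x^3 - x^2*y - y^3 - x*y

1. The degree is 3 — no degree-2 curve has this shape.
2. Observable constraints: one y-axis crossing is at y = 0; it crosses the x-axis at the gridline x = 0.
3. These observations pin down the coefficients.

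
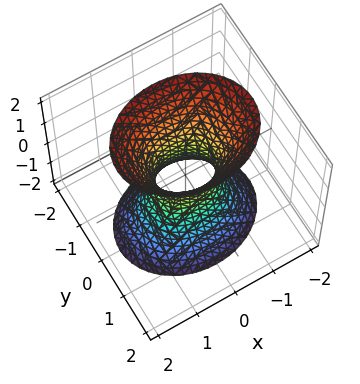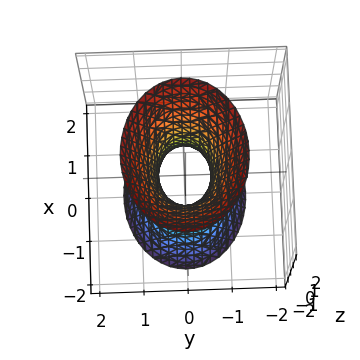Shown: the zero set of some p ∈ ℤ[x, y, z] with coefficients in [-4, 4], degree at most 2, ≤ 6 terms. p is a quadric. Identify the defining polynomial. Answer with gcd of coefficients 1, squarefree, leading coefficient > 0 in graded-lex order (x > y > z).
First, degree: one connected sheet with a waist; a quadric, so deg p = 2.
Then, symmetries: mirror symmetry x ↦ −x ⇒ only even powers of x; it's symmetric under y → −y, forcing even powers of y; the z ↦ −z reflection is a symmetry, so z appears only in even powers.
Then, from the visible intercepts: no z-intercept at any integer in the box.
Finally, the integer polynomial consistent with all of this is the stated p.

2*x^2 + 3*y^2 - z^2 - 1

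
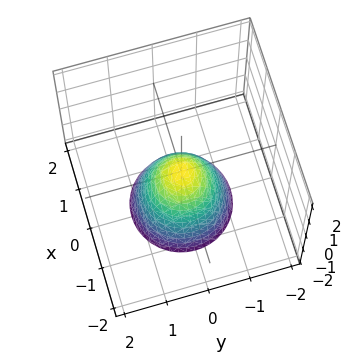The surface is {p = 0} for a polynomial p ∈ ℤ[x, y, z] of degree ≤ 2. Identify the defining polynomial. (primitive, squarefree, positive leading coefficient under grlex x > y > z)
First, degree: a single bowl opening along one axis; a quadric, so deg p = 2.
Then, symmetry: the surface is invariant under rotation about z: p = q(x² + y², z).
Then, reading off the gridlines: it crosses the y-axis at the gridline y = 0; a circular section at z = -2 has radius between 1 and 2.
Finally, fitting integer coefficients to these (and the overall shape) gives p.

3*x^2 + 3*y^2 + 2*z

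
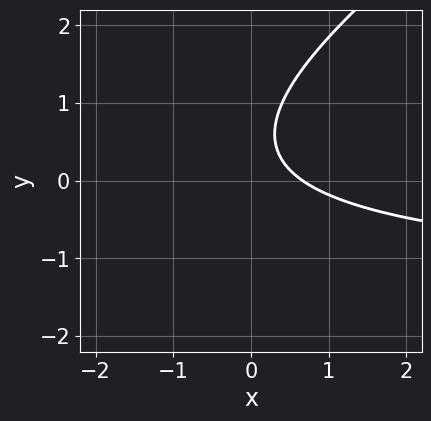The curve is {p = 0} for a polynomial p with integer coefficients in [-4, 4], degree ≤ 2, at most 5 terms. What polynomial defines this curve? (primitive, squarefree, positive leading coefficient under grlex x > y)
2*x*y - 3*y^2 + 3*x + 3*y - 2

(a) Degree: a generic line meets the curve in up to 2 points, so deg p = 2.
(b) Reading off the gridlines: the curve avoids every integer y-axis point in the box.
(c) Putting this together gives p.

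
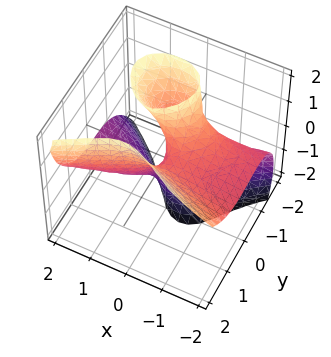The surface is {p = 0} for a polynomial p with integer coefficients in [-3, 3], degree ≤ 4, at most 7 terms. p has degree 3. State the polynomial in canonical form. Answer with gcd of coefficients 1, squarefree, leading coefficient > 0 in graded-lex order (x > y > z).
(a) Degree: a generic line meets the surface in up to 3 points, so deg p = 3.
(b) Reading off the gridlines: every point of the z-axis in the box is on the surface; it crosses the x-axis at the gridline x = 0; one y-axis crossing is at y = 0.
(c) These observations pin down the coefficients.

3*x^2*z - 2*x*z^2 - 3*y^3 + 3*y*z + 3*x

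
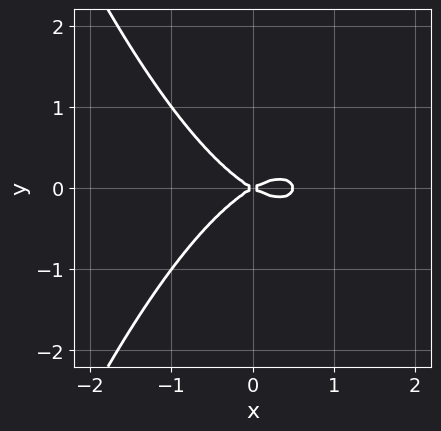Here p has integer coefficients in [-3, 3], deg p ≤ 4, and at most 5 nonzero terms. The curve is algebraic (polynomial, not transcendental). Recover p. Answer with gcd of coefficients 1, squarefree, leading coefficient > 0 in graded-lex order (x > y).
2*x^3 - x^2 + 3*y^2

(a) deg p = 3. No degree-2 curve has this shape.
(b) Symmetries: mirror symmetry y ↦ −y ⇒ only even powers of y.
(c) From the axis intercepts and sections: it meets the y-axis at y = 0 (among the integer gridlines); one x-axis crossing is at x = 0.
(d) The integer polynomial consistent with all of this is the stated p.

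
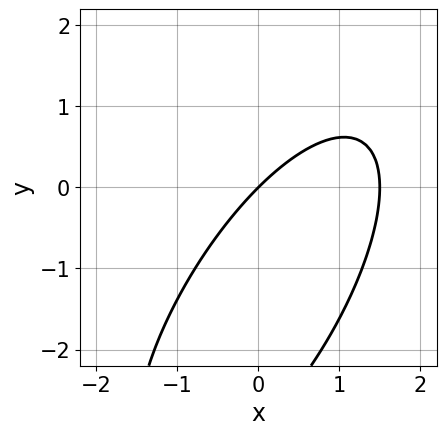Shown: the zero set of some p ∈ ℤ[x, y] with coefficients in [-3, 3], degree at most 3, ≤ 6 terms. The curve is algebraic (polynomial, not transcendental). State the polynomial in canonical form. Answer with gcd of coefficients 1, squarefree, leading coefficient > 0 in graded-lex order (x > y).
(a) Degree: the shape is more complex than any degree-1 curve, so deg p = 2.
(b) Reading off the gridlines: it meets the x-axis at x = 0 (among the integer gridlines); one y-axis crossing is at y = 0.
(c) The integer polynomial consistent with all of this is the stated p.

2*x^2 - 2*x*y + y^2 - 3*x + 3*y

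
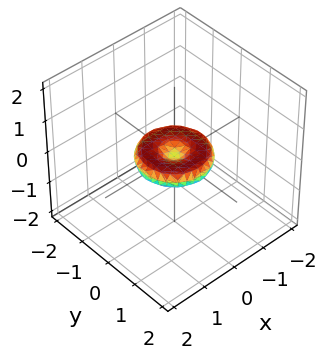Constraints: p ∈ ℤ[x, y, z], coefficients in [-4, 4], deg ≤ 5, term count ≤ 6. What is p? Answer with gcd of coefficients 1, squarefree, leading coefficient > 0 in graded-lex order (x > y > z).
x^4 + 2*x^2*y^2 + y^4 - x^2 - y^2 + 3*z^2

(a) The degree is 4 — no degree-3 surface has this shape.
(b) By symmetry, the z-axis is an axis of rotation, so x and y enter only as x² + y².
(c) Checking where it meets the axes: one z-axis crossing is at z = 0; the x-axis gridline crossings are at x ∈ {-1, 0, 1}; the y-axis gridline crossings are at y ∈ {-1, 0, 1}; a circular section at z = 0 has radius exactly 1.
(d) Assembling these constraints gives the stated polynomial.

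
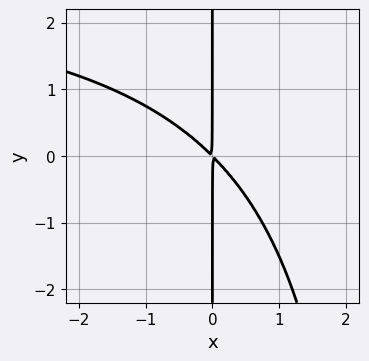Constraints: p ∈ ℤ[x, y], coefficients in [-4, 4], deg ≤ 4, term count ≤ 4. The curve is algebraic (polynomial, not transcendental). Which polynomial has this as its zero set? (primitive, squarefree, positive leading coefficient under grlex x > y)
x^2*y - 3*x^2 - 3*x*y

1. deg p = 3.
2. From the axis intercepts and sections: the visible y-axis segment lies entirely on the curve.
3. Fitting integer coefficients to these (and the overall shape) gives p.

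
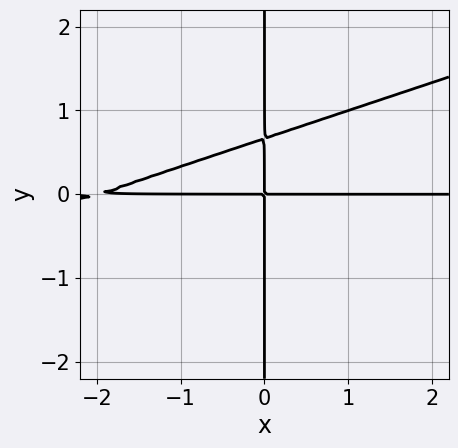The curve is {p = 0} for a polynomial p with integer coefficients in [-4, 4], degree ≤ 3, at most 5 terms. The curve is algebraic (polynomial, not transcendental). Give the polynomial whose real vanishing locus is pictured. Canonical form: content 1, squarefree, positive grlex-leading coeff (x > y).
1. deg p = 3. A generic line meets the curve in up to 3 points.
2. From the axis intercepts and sections: every point of the y-axis in the box is on the curve; the visible x-axis segment lies entirely on the curve.
3. Together with the visible shape, these determine p as stated.

x^2*y - 3*x*y^2 + 2*x*y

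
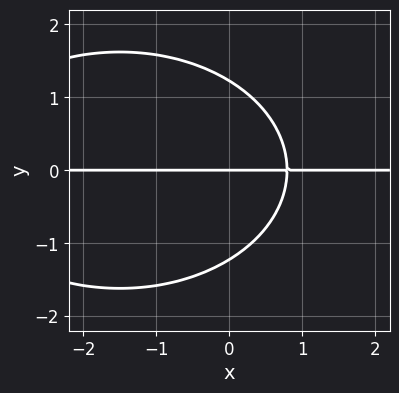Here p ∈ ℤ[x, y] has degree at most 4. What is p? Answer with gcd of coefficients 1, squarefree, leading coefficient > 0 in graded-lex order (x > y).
x^2*y + 2*y^3 + 3*x*y - 3*y

First, the degree is 3 — no degree-2 curve has this shape.
Next, checking where it meets the axes: the visible x-axis segment lies entirely on the curve; it meets the y-axis at y = 0 (among the integer gridlines).
Finally, matching integer coefficients to the picture gives p.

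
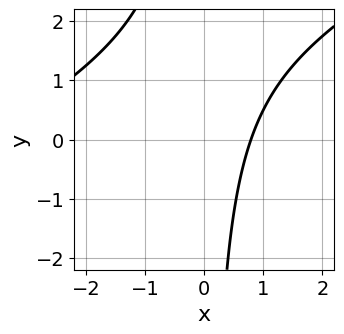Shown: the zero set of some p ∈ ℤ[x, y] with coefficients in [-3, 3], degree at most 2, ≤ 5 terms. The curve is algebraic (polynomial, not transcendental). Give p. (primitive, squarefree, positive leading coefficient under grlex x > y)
1. The degree is 2 — a generic line meets the curve in up to 2 points.
2. Observable constraints: no y-intercept at any integer in the box.
3. Assembling these constraints gives the stated polynomial.

x^2 - 2*x*y + 3*x - 3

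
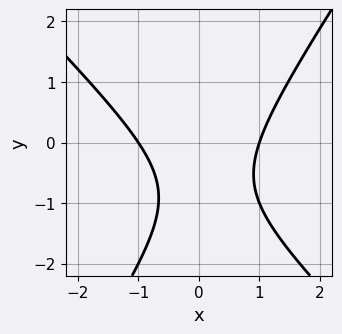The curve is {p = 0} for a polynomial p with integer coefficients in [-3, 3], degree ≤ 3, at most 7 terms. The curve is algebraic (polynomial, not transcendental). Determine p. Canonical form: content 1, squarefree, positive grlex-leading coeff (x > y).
3*x^2 + x*y - 2*y^2 - 3*y - 3

1. Degree: a generic line meets the curve in up to 2 points, so deg p = 2.
2. From the visible intercepts: no y-intercept at any integer in the box; the x-axis gridline crossings are at x ∈ {-1, 1}.
3. Together with the visible shape, these determine p as stated.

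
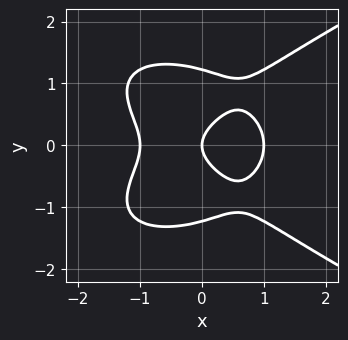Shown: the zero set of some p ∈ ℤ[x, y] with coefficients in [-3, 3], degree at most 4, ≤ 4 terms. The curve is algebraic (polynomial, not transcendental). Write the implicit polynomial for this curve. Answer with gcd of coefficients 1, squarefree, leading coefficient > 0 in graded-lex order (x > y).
2*y^4 - 2*x^3 - 3*y^2 + 2*x

First, degree: no degree-3 curve has this shape, so deg p = 4.
Then, symmetries: mirror symmetry y ↦ −y ⇒ only even powers of y.
Then, against the integer gridlines: one y-axis crossing is at y = 0; the x-axis gridline crossings are at x ∈ {-1, 0, 1}.
Finally, together with the visible shape, these determine p as stated.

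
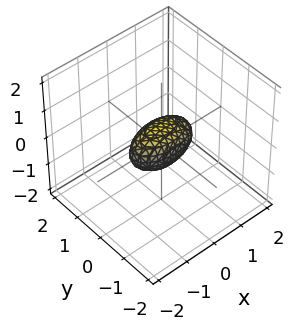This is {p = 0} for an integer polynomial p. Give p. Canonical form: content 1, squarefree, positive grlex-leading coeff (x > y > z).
deg p = 2. Bounded and convex; a quadric.
Symmetries: it's symmetric under z → −z, forcing even powers of z; mirror symmetry y ↦ −y ⇒ only even powers of y; the x ↦ −x reflection is a symmetry, so x appears only in even powers.
From the axis intercepts and sections: among the integer gridlines, it crosses the x-axis at x ∈ {-1, 1}.
Solving for integer coefficients yields p as stated.

x^2 + 3*y^2 + 2*z^2 - 1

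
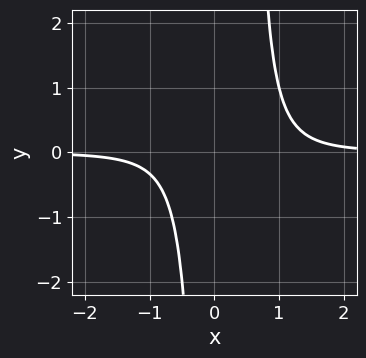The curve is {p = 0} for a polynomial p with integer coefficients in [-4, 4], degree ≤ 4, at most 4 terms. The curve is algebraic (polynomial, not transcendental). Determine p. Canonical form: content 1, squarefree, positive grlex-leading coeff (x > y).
(a) The degree is 4 — no degree-3 curve has this shape.
(b) Against the integer gridlines: no y-intercept at any integer in the box; the curve avoids every integer x-axis point in the box.
(c) Together with the visible shape, these determine p as stated.

2*x^3*y - x^2*y - 1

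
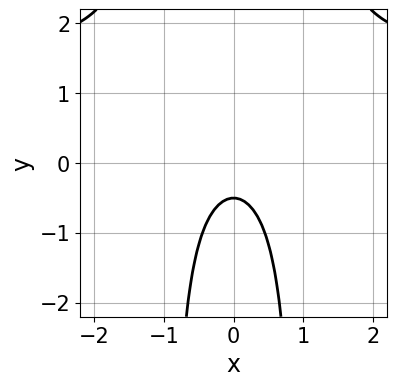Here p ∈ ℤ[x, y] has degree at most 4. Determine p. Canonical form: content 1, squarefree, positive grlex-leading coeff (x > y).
1. Degree: a generic line meets the curve in up to 3 points, so deg p = 3.
2. Symmetries: the x ↦ −x reflection is a symmetry, so x appears only in even powers.
3. From the visible intercepts: the curve avoids every integer x-axis point in the box.
4. Matching integer coefficients to the picture gives p.

2*x^2*y - 3*x^2 - 2*y - 1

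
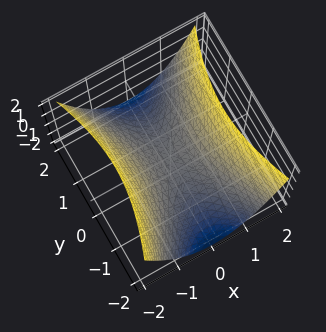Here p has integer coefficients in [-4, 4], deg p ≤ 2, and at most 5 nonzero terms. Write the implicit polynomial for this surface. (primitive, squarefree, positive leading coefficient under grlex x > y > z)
First, degree: a hyperbolic paraboloid; a quadric, so deg p = 2.
Then, symmetries: the y ↦ −y reflection is a symmetry, so y appears only in even powers; the x ↦ −x reflection is a symmetry, so x appears only in even powers.
Then, against the integer gridlines: it crosses the z-axis at the gridline z = 0; it meets the y-axis at y = 0 (among the integer gridlines); one x-axis crossing is at x = 0.
Finally, putting this together gives p.

3*x^2 - y^2 - 3*z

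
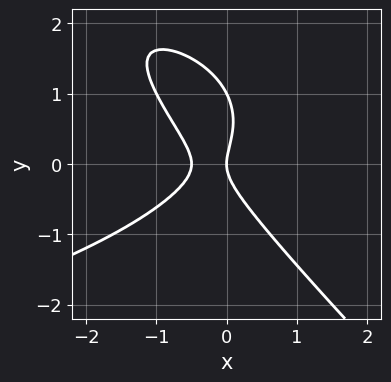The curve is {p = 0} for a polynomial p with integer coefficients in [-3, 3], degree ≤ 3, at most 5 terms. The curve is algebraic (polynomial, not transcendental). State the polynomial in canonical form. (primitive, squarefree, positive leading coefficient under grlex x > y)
x*y^2 + y^3 + 2*x^2 - y^2 + x

1. The degree is 3 — the shape is more complex than any degree-2 curve.
2. Against the integer gridlines: the y-axis gridline crossings are at y ∈ {0, 1}; it crosses the x-axis at the gridline x = 0.
3. Together with the visible shape, these determine p as stated.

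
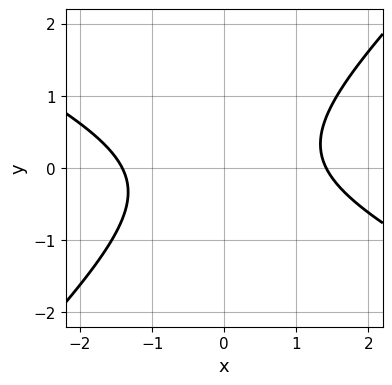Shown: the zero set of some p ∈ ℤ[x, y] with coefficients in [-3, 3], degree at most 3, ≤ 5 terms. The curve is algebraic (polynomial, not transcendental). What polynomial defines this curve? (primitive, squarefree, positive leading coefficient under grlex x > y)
(a) Degree: a generic line meets the curve in up to 2 points, so deg p = 2.
(b) Observable constraints: it misses every integer gridline on the y-axis.
(c) Fitting integer coefficients to these (and the overall shape) gives p.

x^2 + x*y - 2*y^2 - 2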